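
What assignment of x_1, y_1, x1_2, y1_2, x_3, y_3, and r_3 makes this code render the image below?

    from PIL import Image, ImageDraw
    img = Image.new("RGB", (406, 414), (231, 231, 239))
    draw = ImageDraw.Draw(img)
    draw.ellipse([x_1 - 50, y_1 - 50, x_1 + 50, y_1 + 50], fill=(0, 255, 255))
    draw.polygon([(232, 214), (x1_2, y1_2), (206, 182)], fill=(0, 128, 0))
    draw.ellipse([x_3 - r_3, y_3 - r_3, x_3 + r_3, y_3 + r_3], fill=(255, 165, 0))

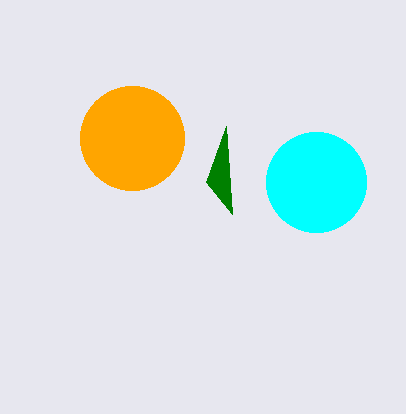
x_1 = 316
y_1 = 182
x1_2 = 226
y1_2 = 126
x_3 = 132
y_3 = 138
r_3 = 52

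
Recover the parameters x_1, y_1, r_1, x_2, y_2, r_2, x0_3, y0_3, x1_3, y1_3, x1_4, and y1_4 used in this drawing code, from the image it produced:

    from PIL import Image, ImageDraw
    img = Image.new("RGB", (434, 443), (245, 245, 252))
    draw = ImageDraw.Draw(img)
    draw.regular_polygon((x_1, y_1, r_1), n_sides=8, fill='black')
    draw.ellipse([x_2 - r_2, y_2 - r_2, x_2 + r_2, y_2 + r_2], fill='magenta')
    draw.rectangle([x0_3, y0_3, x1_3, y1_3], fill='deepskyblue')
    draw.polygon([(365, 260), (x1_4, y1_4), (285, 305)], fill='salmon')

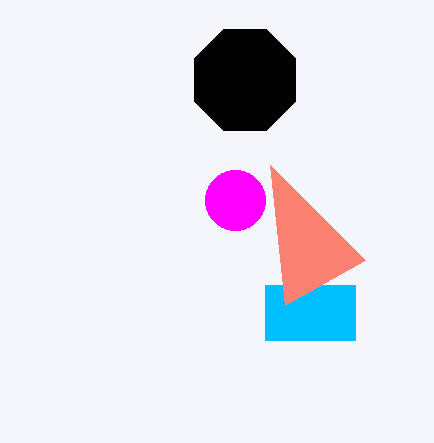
x_1 = 245; y_1 = 80; r_1 = 55; x_2 = 235; y_2 = 200; r_2 = 30; x0_3 = 265; y0_3 = 285; x1_3 = 355; y1_3 = 340; x1_4 = 270; y1_4 = 165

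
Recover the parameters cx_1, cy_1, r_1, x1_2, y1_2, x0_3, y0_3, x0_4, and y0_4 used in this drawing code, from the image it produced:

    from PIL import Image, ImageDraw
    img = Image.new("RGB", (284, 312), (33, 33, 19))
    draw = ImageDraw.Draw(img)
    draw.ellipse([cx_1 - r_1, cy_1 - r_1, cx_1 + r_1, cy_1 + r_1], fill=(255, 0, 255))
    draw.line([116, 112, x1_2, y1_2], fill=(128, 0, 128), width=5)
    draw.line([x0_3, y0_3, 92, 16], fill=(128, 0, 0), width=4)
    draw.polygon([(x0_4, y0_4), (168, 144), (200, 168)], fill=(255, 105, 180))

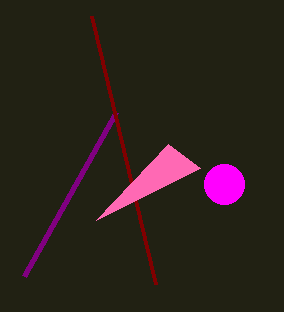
cx_1 = 224; cy_1 = 184; r_1 = 20; x1_2 = 24; y1_2 = 276; x0_3 = 156; y0_3 = 284; x0_4 = 96; y0_4 = 220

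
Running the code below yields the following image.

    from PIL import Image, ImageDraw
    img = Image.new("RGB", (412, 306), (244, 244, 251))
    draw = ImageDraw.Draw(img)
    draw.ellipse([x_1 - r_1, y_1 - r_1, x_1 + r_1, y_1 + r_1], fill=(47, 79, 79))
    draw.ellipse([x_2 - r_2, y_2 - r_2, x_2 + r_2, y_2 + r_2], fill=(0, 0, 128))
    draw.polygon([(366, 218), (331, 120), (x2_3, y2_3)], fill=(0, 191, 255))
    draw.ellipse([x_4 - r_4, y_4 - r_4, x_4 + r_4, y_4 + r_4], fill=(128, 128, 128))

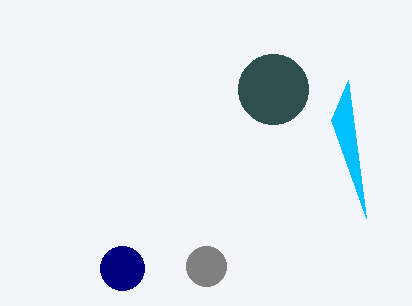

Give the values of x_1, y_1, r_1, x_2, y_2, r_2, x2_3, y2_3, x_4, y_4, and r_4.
x_1 = 273
y_1 = 89
r_1 = 35
x_2 = 122
y_2 = 268
r_2 = 22
x2_3 = 348
y2_3 = 80
x_4 = 206
y_4 = 266
r_4 = 20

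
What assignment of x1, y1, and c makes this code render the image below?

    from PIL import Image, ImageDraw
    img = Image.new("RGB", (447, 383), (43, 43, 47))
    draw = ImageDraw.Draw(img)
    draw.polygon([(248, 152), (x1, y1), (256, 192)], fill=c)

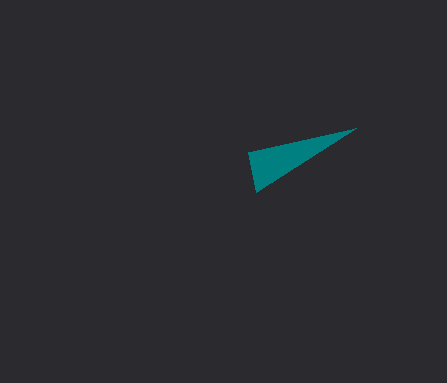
x1 = 356; y1 = 128; c = 'teal'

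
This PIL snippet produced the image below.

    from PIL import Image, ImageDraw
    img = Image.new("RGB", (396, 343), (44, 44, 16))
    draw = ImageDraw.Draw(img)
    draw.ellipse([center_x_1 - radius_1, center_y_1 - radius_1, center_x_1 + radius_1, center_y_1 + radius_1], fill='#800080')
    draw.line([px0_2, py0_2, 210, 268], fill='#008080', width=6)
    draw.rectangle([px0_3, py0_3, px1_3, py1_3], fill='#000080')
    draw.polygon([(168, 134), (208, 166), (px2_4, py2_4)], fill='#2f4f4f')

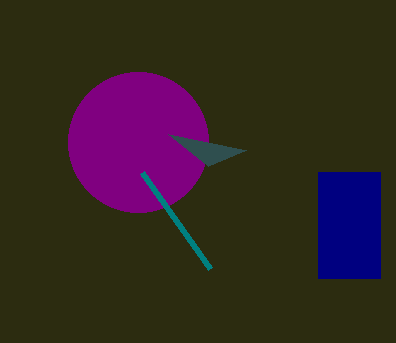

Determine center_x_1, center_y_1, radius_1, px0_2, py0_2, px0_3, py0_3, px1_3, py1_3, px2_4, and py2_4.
center_x_1 = 138
center_y_1 = 142
radius_1 = 70
px0_2 = 142
py0_2 = 172
px0_3 = 318
py0_3 = 172
px1_3 = 380
py1_3 = 278
px2_4 = 246
py2_4 = 150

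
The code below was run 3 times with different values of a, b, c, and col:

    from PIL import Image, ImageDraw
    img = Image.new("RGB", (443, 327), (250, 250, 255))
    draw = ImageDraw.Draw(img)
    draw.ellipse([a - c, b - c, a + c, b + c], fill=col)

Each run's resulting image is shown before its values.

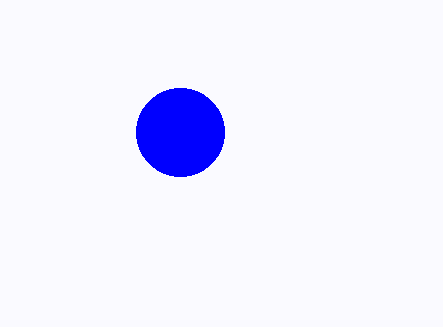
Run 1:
a = 180; b = 132; c = 44; col = 'blue'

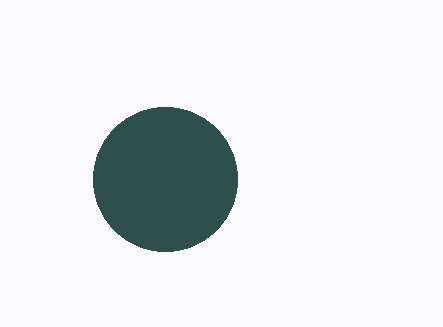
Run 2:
a = 165; b = 179; c = 72; col = 'darkslategray'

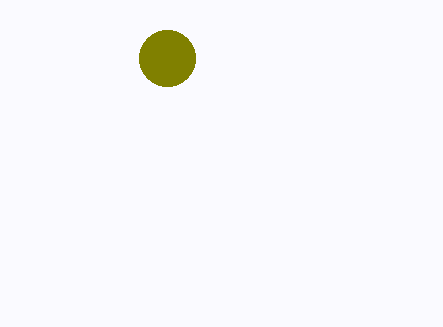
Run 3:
a = 167; b = 58; c = 28; col = 'olive'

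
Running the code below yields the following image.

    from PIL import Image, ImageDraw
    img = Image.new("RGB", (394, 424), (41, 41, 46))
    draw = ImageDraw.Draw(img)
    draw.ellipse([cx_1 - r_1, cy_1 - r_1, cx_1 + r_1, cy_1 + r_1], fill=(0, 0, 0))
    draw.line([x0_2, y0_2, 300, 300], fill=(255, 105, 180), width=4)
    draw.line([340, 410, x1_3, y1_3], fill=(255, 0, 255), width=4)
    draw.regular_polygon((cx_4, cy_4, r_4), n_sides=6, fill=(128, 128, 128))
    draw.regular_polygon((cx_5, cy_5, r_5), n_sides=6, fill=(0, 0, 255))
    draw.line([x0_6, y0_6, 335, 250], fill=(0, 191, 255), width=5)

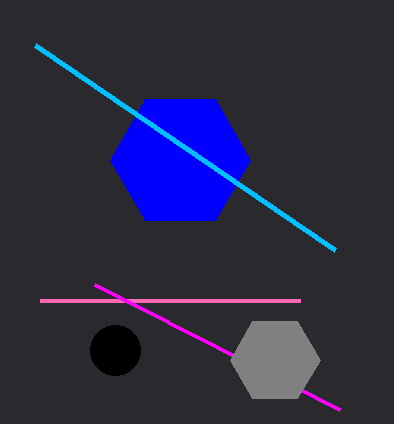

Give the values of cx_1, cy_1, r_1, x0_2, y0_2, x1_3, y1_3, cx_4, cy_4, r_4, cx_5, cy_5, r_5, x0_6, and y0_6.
cx_1 = 115
cy_1 = 350
r_1 = 25
x0_2 = 40
y0_2 = 300
x1_3 = 95
y1_3 = 285
cx_4 = 275
cy_4 = 360
r_4 = 45
cx_5 = 180
cy_5 = 160
r_5 = 70
x0_6 = 35
y0_6 = 45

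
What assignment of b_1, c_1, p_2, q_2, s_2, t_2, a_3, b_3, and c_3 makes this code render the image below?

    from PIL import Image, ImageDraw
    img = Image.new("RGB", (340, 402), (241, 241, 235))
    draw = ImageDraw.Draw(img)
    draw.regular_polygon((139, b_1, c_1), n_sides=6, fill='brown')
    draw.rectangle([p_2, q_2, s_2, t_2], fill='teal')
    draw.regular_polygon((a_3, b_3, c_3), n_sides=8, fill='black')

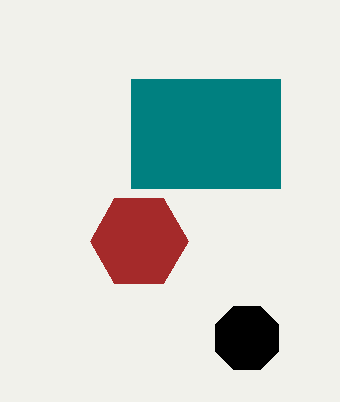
b_1 = 241
c_1 = 49
p_2 = 131
q_2 = 79
s_2 = 280
t_2 = 188
a_3 = 247
b_3 = 338
c_3 = 34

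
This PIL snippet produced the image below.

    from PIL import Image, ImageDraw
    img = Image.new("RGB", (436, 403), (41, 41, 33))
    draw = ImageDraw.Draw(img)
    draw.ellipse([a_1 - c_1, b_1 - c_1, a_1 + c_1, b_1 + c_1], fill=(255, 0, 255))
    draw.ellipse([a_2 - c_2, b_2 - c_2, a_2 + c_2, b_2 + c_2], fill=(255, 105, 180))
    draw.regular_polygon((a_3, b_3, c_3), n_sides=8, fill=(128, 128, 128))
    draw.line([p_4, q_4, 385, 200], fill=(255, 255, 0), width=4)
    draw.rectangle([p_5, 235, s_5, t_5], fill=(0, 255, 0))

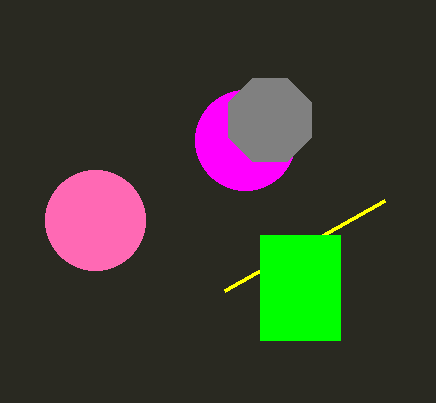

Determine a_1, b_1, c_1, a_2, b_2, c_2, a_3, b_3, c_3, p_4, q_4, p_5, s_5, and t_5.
a_1 = 245, b_1 = 140, c_1 = 50, a_2 = 95, b_2 = 220, c_2 = 50, a_3 = 270, b_3 = 120, c_3 = 45, p_4 = 225, q_4 = 290, p_5 = 260, s_5 = 340, t_5 = 340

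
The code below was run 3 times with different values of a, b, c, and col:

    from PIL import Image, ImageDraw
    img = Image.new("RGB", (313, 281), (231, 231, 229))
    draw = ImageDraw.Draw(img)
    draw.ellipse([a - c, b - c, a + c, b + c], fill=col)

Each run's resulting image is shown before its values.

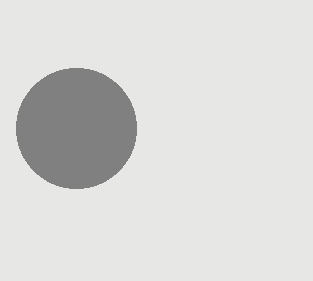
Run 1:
a = 76
b = 128
c = 60
col = 'gray'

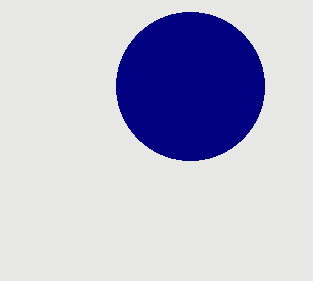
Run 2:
a = 190, b = 86, c = 74, col = 'navy'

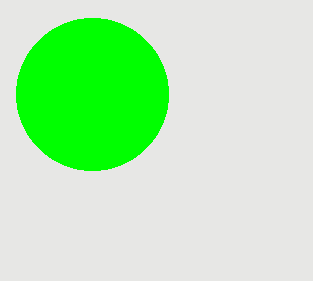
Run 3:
a = 92; b = 94; c = 76; col = 'lime'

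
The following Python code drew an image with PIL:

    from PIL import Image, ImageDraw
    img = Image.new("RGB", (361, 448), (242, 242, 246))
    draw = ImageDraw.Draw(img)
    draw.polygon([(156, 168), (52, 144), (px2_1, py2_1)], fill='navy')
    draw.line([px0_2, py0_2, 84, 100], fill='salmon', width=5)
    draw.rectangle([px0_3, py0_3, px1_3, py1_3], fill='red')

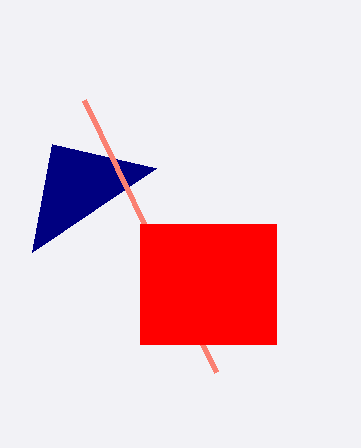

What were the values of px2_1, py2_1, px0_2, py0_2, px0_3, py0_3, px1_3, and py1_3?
px2_1 = 32; py2_1 = 252; px0_2 = 216; py0_2 = 372; px0_3 = 140; py0_3 = 224; px1_3 = 276; py1_3 = 344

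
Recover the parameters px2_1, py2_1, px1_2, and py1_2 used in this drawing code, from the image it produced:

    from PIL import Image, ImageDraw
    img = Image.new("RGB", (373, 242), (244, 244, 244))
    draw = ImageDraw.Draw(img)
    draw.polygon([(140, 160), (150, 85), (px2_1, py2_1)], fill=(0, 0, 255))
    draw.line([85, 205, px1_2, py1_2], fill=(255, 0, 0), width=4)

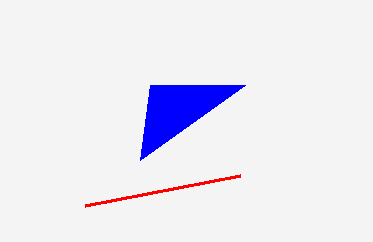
px2_1 = 245
py2_1 = 85
px1_2 = 240
py1_2 = 175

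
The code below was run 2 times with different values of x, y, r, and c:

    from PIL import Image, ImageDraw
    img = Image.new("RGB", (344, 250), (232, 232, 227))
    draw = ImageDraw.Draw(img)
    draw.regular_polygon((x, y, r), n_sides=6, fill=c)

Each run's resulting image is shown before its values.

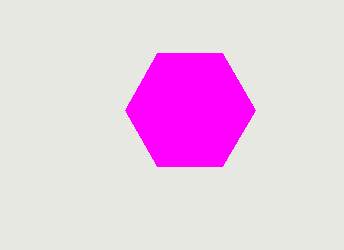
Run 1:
x = 190
y = 110
r = 65
c = 'magenta'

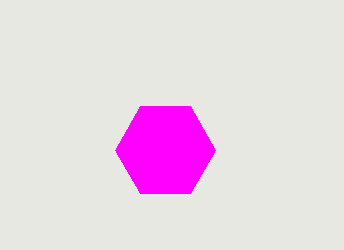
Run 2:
x = 165, y = 150, r = 50, c = 'magenta'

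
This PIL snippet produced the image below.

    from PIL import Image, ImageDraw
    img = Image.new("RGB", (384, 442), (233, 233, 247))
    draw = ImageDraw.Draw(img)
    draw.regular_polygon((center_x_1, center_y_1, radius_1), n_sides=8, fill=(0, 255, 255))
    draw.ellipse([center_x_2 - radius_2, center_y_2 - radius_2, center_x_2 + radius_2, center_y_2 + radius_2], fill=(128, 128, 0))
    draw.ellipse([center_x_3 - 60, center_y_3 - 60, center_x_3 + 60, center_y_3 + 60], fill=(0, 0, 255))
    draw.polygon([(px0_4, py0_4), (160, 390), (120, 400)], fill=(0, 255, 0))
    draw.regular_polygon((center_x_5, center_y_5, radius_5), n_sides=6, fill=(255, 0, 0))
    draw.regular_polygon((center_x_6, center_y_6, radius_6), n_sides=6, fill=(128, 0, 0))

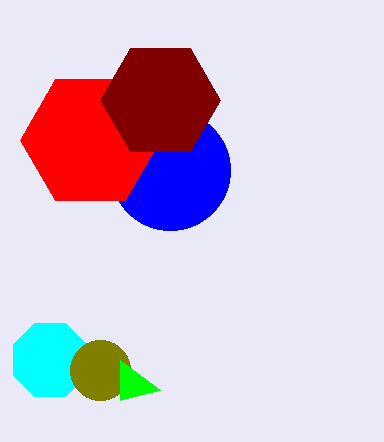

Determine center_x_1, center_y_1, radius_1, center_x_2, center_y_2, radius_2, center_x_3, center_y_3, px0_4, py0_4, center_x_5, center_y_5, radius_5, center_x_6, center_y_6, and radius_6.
center_x_1 = 50
center_y_1 = 360
radius_1 = 40
center_x_2 = 100
center_y_2 = 370
radius_2 = 30
center_x_3 = 170
center_y_3 = 170
px0_4 = 120
py0_4 = 360
center_x_5 = 90
center_y_5 = 140
radius_5 = 70
center_x_6 = 160
center_y_6 = 100
radius_6 = 60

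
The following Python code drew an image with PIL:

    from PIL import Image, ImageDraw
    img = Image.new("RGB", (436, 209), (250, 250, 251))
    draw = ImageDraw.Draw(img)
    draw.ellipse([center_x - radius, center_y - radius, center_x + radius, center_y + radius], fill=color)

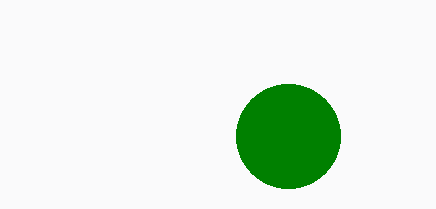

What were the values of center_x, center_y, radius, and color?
center_x = 288
center_y = 136
radius = 52
color = 'green'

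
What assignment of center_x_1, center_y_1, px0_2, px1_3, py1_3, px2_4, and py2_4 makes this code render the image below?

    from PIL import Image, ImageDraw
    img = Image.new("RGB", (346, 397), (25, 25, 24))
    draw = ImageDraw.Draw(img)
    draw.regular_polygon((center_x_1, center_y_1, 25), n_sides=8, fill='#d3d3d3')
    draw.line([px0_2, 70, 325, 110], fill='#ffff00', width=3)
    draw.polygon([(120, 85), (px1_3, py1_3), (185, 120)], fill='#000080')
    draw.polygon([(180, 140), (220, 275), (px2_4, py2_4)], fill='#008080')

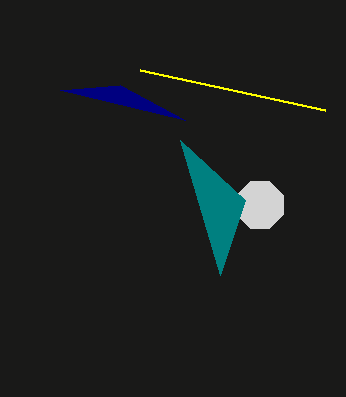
center_x_1 = 260, center_y_1 = 205, px0_2 = 140, px1_3 = 60, py1_3 = 90, px2_4 = 245, py2_4 = 200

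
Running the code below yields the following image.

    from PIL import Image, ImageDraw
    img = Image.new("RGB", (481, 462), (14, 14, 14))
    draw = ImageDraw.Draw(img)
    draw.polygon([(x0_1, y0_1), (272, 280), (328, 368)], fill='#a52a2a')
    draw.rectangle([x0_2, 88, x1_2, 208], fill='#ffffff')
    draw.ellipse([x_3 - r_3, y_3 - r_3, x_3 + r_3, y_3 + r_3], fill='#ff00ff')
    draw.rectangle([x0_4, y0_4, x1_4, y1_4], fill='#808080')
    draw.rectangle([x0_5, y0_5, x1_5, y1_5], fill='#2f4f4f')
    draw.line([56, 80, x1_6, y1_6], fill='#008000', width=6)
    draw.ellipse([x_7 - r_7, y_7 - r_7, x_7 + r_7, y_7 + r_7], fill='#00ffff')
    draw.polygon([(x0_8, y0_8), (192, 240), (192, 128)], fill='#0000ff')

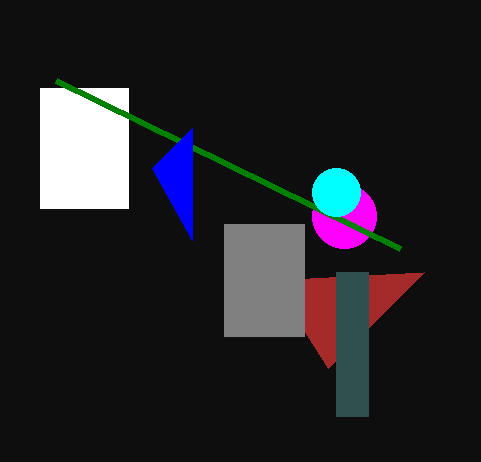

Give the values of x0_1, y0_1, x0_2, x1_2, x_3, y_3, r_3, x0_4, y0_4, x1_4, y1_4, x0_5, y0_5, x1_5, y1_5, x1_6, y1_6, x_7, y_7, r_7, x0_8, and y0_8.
x0_1 = 424
y0_1 = 272
x0_2 = 40
x1_2 = 128
x_3 = 344
y_3 = 216
r_3 = 32
x0_4 = 224
y0_4 = 224
x1_4 = 304
y1_4 = 336
x0_5 = 336
y0_5 = 272
x1_5 = 368
y1_5 = 416
x1_6 = 400
y1_6 = 248
x_7 = 336
y_7 = 192
r_7 = 24
x0_8 = 152
y0_8 = 168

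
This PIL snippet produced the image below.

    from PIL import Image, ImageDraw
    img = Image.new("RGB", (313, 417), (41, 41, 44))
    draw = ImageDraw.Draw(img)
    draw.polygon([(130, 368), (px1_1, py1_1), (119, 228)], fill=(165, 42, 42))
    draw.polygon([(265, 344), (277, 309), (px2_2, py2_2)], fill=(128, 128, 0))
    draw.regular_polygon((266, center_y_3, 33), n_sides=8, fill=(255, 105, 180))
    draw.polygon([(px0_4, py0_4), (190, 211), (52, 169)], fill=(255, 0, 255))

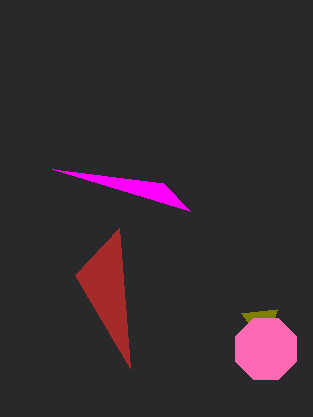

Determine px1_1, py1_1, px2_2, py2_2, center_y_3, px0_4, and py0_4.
px1_1 = 75
py1_1 = 275
px2_2 = 241
py2_2 = 313
center_y_3 = 349
px0_4 = 163
py0_4 = 183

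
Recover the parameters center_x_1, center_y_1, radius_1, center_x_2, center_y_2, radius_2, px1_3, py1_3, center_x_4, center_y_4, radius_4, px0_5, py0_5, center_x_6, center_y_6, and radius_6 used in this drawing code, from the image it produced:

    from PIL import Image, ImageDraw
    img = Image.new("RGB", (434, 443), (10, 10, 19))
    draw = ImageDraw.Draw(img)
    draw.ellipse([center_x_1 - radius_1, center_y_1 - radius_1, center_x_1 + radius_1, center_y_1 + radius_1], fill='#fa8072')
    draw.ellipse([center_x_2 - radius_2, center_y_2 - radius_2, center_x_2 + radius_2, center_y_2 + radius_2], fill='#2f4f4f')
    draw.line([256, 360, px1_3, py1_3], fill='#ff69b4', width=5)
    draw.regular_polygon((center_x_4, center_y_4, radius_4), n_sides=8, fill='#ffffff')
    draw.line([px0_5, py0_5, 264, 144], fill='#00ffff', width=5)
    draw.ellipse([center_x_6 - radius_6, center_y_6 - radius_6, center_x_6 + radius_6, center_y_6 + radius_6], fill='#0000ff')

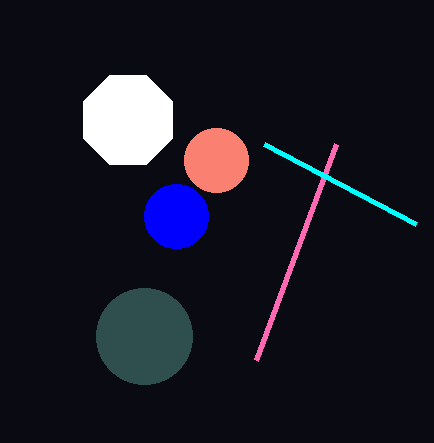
center_x_1 = 216
center_y_1 = 160
radius_1 = 32
center_x_2 = 144
center_y_2 = 336
radius_2 = 48
px1_3 = 336
py1_3 = 144
center_x_4 = 128
center_y_4 = 120
radius_4 = 48
px0_5 = 416
py0_5 = 224
center_x_6 = 176
center_y_6 = 216
radius_6 = 32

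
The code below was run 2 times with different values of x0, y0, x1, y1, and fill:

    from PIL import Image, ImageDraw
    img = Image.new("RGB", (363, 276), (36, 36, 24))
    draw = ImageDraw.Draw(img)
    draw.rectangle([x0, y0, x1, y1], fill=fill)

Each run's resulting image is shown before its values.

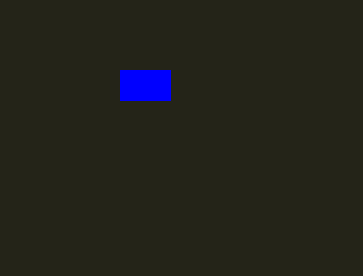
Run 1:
x0 = 120, y0 = 70, x1 = 170, y1 = 100, fill = 'blue'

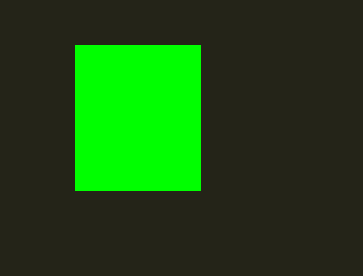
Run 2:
x0 = 75, y0 = 45, x1 = 200, y1 = 190, fill = 'lime'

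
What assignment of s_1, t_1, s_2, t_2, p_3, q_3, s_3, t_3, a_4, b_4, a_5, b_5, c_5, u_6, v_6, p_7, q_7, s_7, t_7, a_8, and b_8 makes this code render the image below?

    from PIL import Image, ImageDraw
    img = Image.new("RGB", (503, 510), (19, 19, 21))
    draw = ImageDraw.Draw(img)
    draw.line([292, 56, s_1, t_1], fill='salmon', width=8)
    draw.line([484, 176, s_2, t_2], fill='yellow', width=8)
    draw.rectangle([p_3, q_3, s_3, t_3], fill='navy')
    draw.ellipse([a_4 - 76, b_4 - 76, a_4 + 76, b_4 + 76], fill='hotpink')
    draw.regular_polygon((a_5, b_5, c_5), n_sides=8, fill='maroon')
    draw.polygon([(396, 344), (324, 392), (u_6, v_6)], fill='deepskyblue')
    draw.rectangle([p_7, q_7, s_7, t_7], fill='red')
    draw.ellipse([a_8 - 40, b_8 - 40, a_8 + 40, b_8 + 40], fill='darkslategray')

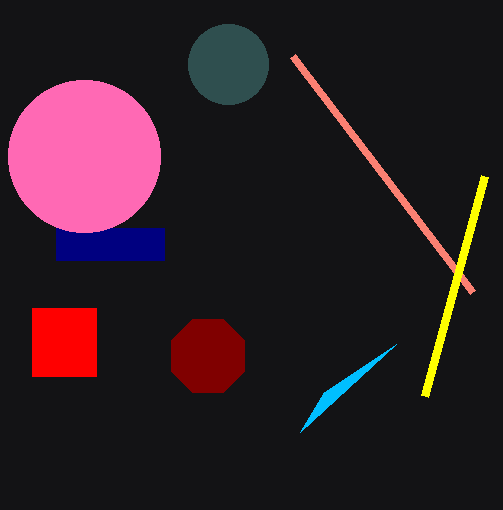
s_1 = 472, t_1 = 292, s_2 = 424, t_2 = 396, p_3 = 56, q_3 = 228, s_3 = 164, t_3 = 260, a_4 = 84, b_4 = 156, a_5 = 208, b_5 = 356, c_5 = 40, u_6 = 300, v_6 = 432, p_7 = 32, q_7 = 308, s_7 = 96, t_7 = 376, a_8 = 228, b_8 = 64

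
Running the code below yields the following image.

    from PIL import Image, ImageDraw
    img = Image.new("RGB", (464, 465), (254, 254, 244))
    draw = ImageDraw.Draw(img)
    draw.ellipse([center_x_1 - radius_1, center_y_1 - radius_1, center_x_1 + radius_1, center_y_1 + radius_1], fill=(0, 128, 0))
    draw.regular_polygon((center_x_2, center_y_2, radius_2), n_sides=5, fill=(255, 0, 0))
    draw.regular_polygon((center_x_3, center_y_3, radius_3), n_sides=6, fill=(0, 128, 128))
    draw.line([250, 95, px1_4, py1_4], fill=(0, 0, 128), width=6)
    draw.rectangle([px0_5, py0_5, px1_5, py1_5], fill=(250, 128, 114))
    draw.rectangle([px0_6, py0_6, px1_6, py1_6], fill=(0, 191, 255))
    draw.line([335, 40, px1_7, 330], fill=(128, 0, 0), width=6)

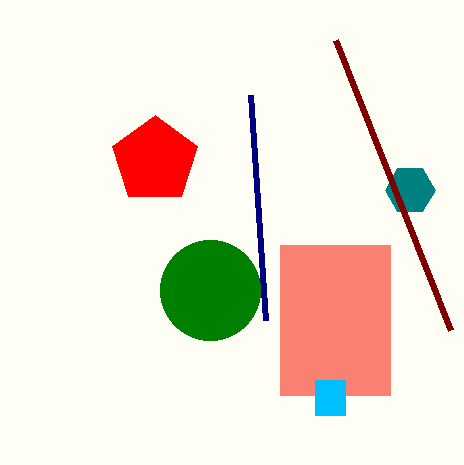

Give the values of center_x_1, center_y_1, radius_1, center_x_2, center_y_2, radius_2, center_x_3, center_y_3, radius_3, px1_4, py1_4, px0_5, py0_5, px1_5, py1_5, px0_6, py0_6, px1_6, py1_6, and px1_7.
center_x_1 = 210; center_y_1 = 290; radius_1 = 50; center_x_2 = 155; center_y_2 = 160; radius_2 = 45; center_x_3 = 410; center_y_3 = 190; radius_3 = 25; px1_4 = 265; py1_4 = 320; px0_5 = 280; py0_5 = 245; px1_5 = 390; py1_5 = 395; px0_6 = 315; py0_6 = 380; px1_6 = 345; py1_6 = 415; px1_7 = 450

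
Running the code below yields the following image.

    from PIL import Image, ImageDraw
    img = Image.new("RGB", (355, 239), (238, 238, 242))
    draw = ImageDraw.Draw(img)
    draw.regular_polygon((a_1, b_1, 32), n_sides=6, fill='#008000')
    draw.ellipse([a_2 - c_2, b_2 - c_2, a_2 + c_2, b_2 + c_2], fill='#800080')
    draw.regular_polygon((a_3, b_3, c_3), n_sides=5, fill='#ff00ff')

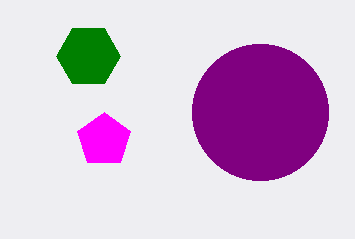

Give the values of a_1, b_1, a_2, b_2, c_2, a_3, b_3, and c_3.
a_1 = 88
b_1 = 56
a_2 = 260
b_2 = 112
c_2 = 68
a_3 = 104
b_3 = 140
c_3 = 28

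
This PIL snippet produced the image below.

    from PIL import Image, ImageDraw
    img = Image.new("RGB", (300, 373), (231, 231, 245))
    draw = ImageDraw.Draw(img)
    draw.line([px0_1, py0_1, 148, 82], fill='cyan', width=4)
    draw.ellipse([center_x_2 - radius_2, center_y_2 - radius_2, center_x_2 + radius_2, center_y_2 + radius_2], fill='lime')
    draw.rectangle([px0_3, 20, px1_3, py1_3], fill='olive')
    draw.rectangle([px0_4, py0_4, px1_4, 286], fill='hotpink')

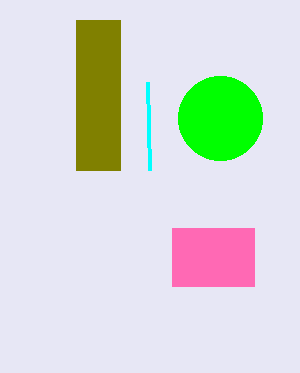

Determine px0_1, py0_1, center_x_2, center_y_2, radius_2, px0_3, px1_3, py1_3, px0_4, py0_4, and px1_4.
px0_1 = 150; py0_1 = 170; center_x_2 = 220; center_y_2 = 118; radius_2 = 42; px0_3 = 76; px1_3 = 120; py1_3 = 170; px0_4 = 172; py0_4 = 228; px1_4 = 254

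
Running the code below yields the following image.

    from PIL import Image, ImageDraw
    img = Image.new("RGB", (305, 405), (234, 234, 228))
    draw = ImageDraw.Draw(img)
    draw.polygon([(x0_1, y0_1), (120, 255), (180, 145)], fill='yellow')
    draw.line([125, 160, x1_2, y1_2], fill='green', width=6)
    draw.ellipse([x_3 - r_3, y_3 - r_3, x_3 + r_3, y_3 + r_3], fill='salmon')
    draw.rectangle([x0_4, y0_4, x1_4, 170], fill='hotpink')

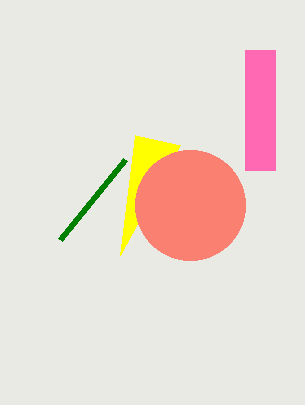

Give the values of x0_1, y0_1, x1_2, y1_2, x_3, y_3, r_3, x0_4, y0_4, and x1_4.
x0_1 = 135
y0_1 = 135
x1_2 = 60
y1_2 = 240
x_3 = 190
y_3 = 205
r_3 = 55
x0_4 = 245
y0_4 = 50
x1_4 = 275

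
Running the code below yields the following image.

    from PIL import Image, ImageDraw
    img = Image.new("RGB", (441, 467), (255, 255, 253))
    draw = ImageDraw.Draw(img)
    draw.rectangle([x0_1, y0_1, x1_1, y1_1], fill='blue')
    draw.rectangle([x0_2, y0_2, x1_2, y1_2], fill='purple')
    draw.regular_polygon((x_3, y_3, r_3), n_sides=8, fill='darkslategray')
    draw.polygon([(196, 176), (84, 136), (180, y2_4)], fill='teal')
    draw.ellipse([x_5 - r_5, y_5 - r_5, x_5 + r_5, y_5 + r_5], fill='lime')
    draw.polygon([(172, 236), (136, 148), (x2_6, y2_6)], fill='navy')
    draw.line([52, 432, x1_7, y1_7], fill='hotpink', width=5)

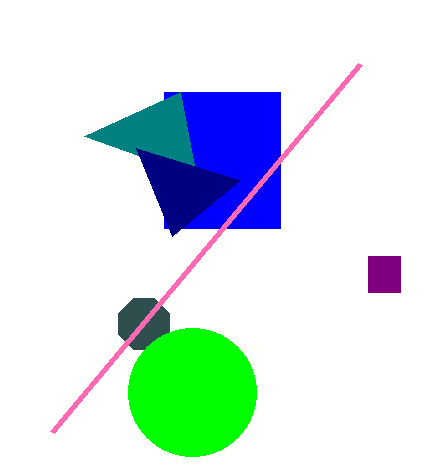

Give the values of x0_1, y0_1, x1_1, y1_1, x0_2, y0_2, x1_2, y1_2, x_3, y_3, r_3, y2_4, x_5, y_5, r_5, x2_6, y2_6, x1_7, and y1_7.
x0_1 = 164; y0_1 = 92; x1_1 = 280; y1_1 = 228; x0_2 = 368; y0_2 = 256; x1_2 = 400; y1_2 = 292; x_3 = 144; y_3 = 324; r_3 = 28; y2_4 = 92; x_5 = 192; y_5 = 392; r_5 = 64; x2_6 = 240; y2_6 = 180; x1_7 = 360; y1_7 = 64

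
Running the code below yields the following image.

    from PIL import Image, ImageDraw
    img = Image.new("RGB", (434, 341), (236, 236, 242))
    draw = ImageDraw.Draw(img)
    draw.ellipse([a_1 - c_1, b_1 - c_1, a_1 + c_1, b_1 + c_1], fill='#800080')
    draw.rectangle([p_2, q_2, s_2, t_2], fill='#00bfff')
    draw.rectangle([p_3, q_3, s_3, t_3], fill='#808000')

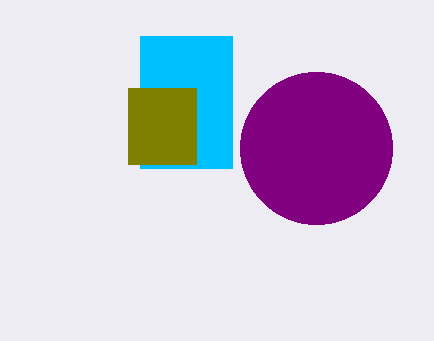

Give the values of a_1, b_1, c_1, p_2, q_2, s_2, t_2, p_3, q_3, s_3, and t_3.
a_1 = 316, b_1 = 148, c_1 = 76, p_2 = 140, q_2 = 36, s_2 = 232, t_2 = 168, p_3 = 128, q_3 = 88, s_3 = 196, t_3 = 164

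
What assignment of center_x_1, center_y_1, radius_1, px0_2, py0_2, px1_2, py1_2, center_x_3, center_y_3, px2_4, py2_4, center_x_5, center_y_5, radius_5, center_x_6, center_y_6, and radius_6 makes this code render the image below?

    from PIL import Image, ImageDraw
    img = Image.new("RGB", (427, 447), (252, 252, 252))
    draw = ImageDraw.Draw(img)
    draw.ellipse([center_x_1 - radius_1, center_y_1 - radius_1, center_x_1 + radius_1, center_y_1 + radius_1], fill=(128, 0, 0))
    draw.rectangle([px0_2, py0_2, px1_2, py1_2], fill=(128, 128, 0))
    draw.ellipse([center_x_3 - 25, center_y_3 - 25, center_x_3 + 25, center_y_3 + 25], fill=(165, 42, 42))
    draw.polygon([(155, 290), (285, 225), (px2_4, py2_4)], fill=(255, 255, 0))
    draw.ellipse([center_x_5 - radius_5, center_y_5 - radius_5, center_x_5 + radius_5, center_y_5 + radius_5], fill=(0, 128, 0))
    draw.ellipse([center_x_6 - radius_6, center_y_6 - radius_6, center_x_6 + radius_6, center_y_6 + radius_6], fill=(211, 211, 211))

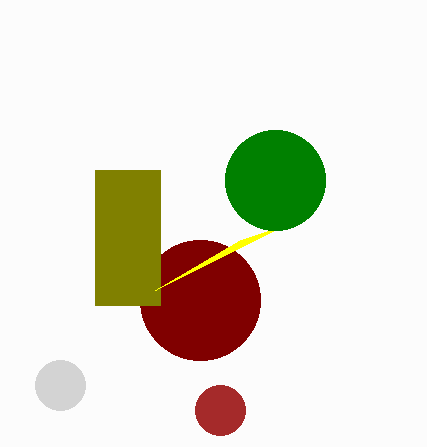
center_x_1 = 200
center_y_1 = 300
radius_1 = 60
px0_2 = 95
py0_2 = 170
px1_2 = 160
py1_2 = 305
center_x_3 = 220
center_y_3 = 410
px2_4 = 240
py2_4 = 240
center_x_5 = 275
center_y_5 = 180
radius_5 = 50
center_x_6 = 60
center_y_6 = 385
radius_6 = 25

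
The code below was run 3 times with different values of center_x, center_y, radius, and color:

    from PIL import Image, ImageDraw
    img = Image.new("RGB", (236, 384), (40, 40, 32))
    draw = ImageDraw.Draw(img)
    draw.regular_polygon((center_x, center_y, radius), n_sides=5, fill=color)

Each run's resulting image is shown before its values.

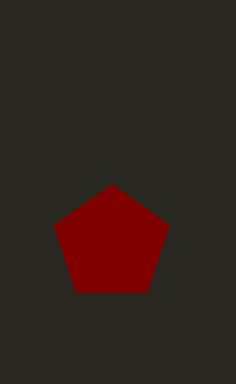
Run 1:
center_x = 112
center_y = 244
radius = 60
color = 'maroon'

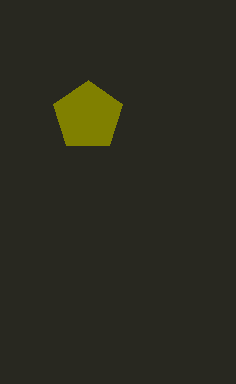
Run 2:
center_x = 88
center_y = 116
radius = 36
color = 'olive'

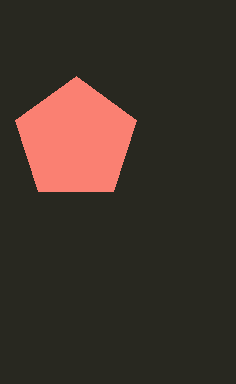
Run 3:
center_x = 76; center_y = 140; radius = 64; color = 'salmon'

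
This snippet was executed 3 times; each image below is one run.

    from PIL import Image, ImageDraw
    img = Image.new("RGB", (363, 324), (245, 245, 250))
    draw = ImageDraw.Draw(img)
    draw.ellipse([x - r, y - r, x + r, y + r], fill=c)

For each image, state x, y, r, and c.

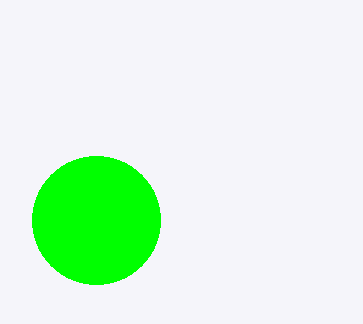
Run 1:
x = 96
y = 220
r = 64
c = 'lime'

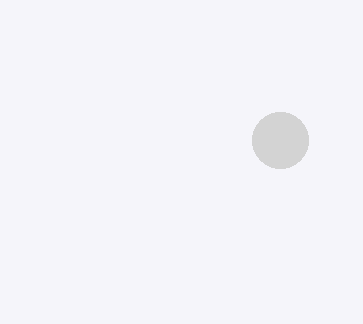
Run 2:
x = 280, y = 140, r = 28, c = 'lightgray'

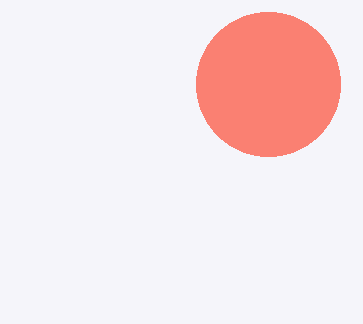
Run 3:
x = 268, y = 84, r = 72, c = 'salmon'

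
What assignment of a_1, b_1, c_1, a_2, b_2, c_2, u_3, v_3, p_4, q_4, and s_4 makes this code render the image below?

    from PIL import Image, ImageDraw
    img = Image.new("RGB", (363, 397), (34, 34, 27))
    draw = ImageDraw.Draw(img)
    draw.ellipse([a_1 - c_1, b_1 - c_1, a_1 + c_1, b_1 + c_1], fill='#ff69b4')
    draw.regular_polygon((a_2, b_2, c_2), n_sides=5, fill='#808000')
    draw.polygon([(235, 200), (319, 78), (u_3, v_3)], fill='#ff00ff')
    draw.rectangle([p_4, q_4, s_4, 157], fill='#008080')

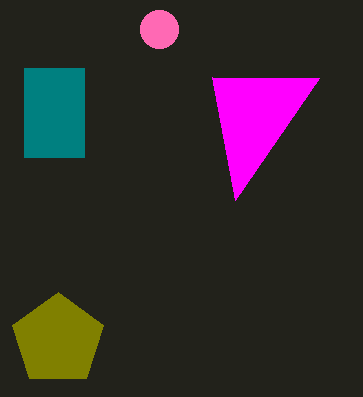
a_1 = 159, b_1 = 29, c_1 = 19, a_2 = 58, b_2 = 340, c_2 = 48, u_3 = 212, v_3 = 77, p_4 = 24, q_4 = 68, s_4 = 84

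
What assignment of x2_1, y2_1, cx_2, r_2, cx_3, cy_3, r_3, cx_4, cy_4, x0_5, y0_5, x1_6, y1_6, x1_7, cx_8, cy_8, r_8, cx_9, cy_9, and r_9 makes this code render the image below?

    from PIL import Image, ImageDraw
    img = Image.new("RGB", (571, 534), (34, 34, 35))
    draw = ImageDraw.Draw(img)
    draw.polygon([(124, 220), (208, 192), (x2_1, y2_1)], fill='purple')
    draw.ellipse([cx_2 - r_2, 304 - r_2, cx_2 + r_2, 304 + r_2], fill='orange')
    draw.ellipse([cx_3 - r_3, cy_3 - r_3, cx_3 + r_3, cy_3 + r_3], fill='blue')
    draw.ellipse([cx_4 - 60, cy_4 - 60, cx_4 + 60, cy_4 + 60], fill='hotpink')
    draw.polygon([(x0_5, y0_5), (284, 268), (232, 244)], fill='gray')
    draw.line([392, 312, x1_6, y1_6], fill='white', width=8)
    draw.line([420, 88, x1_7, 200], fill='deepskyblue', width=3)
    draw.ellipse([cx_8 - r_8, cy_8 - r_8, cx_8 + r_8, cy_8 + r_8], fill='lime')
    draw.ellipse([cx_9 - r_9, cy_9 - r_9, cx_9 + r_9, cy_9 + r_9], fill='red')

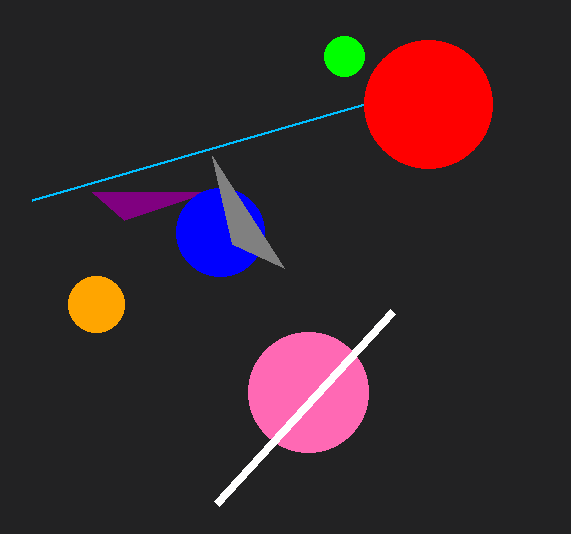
x2_1 = 92; y2_1 = 192; cx_2 = 96; r_2 = 28; cx_3 = 220; cy_3 = 232; r_3 = 44; cx_4 = 308; cy_4 = 392; x0_5 = 212; y0_5 = 156; x1_6 = 216; y1_6 = 504; x1_7 = 32; cx_8 = 344; cy_8 = 56; r_8 = 20; cx_9 = 428; cy_9 = 104; r_9 = 64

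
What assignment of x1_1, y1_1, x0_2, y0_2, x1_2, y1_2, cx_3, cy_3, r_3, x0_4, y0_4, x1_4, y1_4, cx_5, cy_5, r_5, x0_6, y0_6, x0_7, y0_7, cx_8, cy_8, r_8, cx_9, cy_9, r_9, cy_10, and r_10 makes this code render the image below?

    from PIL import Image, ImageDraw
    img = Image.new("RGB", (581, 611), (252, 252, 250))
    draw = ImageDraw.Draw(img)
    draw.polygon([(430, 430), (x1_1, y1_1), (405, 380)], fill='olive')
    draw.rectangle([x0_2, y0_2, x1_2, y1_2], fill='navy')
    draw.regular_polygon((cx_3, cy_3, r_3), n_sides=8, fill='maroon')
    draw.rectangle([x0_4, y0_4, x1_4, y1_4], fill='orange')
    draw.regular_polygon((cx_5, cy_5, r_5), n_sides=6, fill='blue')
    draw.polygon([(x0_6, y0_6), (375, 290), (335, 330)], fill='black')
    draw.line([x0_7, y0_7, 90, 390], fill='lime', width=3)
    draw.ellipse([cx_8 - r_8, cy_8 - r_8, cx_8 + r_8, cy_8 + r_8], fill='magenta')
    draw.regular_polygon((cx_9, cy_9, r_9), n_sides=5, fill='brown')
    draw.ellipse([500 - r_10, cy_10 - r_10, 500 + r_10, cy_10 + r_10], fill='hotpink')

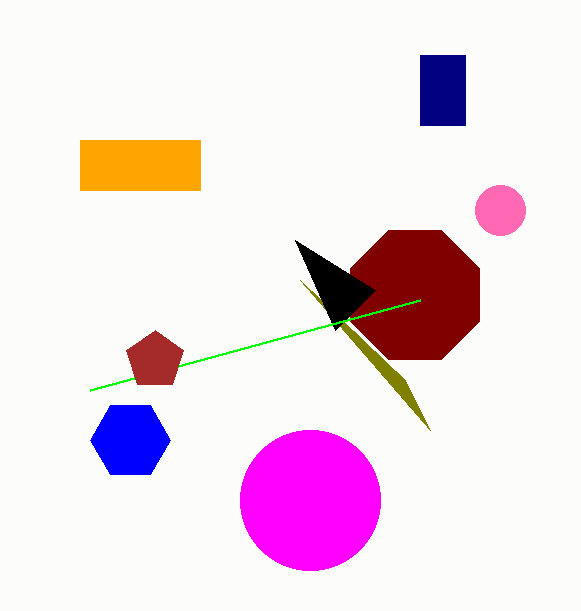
x1_1 = 300
y1_1 = 280
x0_2 = 420
y0_2 = 55
x1_2 = 465
y1_2 = 125
cx_3 = 415
cy_3 = 295
r_3 = 70
x0_4 = 80
y0_4 = 140
x1_4 = 200
y1_4 = 190
cx_5 = 130
cy_5 = 440
r_5 = 40
x0_6 = 295
y0_6 = 240
x0_7 = 420
y0_7 = 300
cx_8 = 310
cy_8 = 500
r_8 = 70
cx_9 = 155
cy_9 = 360
r_9 = 30
cy_10 = 210
r_10 = 25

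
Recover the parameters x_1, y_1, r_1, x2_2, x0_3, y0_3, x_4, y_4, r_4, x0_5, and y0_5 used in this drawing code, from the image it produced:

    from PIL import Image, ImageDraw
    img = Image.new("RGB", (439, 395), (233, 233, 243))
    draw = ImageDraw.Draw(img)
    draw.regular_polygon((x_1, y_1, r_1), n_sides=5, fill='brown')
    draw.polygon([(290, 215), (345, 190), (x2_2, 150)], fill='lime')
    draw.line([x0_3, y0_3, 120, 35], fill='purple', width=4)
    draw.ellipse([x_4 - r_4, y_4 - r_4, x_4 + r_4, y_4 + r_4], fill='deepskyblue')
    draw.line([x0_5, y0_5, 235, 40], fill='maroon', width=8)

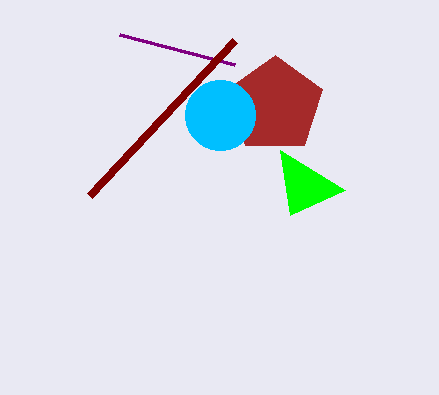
x_1 = 275
y_1 = 105
r_1 = 50
x2_2 = 280
x0_3 = 235
y0_3 = 65
x_4 = 220
y_4 = 115
r_4 = 35
x0_5 = 90
y0_5 = 195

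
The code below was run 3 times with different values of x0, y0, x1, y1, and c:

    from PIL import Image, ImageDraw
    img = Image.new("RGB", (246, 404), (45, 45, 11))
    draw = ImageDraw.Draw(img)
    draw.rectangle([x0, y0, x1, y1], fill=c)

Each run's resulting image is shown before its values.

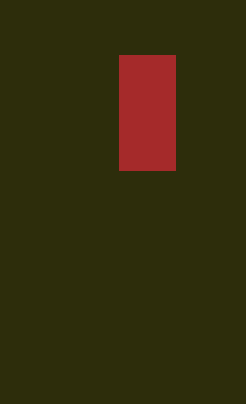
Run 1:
x0 = 119, y0 = 55, x1 = 175, y1 = 170, c = 'brown'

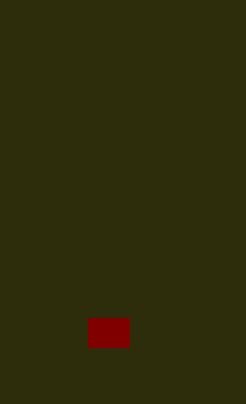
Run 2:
x0 = 88
y0 = 317
x1 = 128
y1 = 347
c = 'maroon'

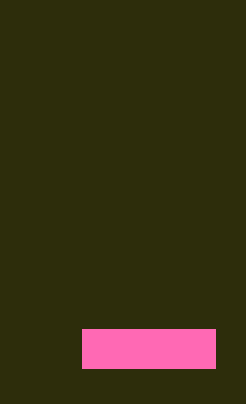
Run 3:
x0 = 82, y0 = 329, x1 = 215, y1 = 368, c = 'hotpink'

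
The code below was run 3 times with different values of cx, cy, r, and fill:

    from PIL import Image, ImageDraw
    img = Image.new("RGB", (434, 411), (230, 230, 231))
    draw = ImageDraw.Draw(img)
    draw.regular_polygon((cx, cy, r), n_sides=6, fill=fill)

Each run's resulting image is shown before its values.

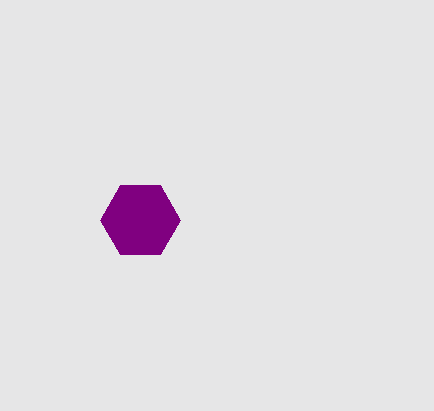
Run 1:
cx = 140, cy = 220, r = 40, fill = 'purple'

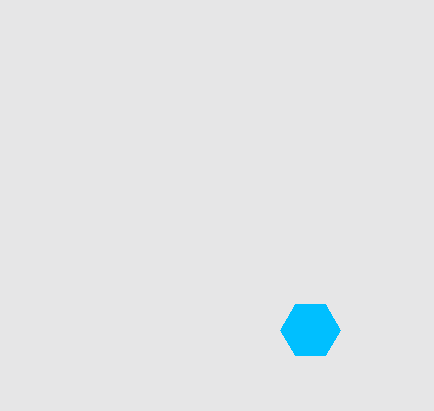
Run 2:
cx = 310, cy = 330, r = 30, fill = 'deepskyblue'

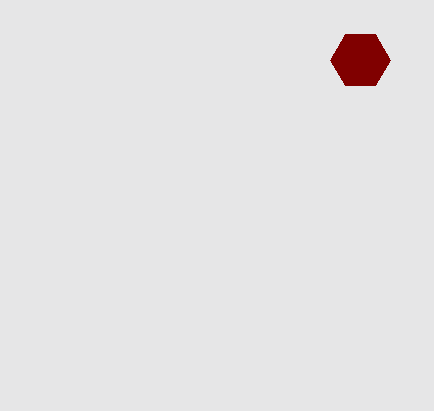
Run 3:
cx = 360; cy = 60; r = 30; fill = 'maroon'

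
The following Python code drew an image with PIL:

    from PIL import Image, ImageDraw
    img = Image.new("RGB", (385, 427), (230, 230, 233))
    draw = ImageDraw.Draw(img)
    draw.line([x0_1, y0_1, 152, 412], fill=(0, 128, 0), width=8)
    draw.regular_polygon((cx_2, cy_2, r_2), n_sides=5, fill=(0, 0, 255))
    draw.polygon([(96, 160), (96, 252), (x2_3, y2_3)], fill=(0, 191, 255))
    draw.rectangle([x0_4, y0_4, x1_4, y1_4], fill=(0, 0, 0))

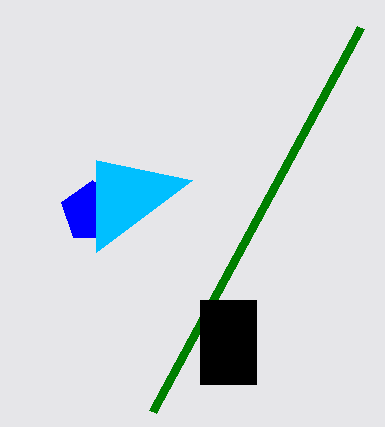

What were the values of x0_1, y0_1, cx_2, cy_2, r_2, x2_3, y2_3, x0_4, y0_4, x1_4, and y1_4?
x0_1 = 360; y0_1 = 28; cx_2 = 92; cy_2 = 212; r_2 = 32; x2_3 = 192; y2_3 = 180; x0_4 = 200; y0_4 = 300; x1_4 = 256; y1_4 = 384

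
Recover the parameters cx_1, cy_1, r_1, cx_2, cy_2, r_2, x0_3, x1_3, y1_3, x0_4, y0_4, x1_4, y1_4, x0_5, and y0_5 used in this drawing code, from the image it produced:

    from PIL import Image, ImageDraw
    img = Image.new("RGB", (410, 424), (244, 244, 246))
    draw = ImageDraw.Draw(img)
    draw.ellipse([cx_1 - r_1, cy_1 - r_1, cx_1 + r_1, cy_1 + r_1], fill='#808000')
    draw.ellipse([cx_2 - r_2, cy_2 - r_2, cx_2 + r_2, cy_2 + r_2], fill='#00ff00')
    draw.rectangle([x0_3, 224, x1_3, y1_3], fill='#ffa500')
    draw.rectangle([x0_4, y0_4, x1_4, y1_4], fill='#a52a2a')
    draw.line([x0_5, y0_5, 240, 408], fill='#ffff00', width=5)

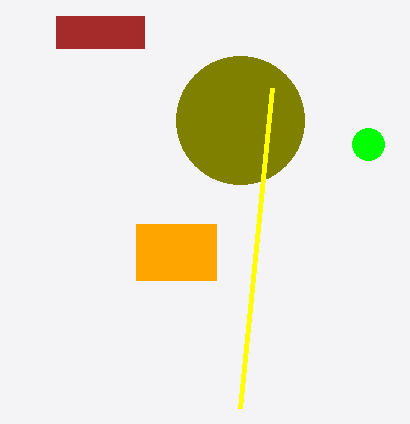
cx_1 = 240, cy_1 = 120, r_1 = 64, cx_2 = 368, cy_2 = 144, r_2 = 16, x0_3 = 136, x1_3 = 216, y1_3 = 280, x0_4 = 56, y0_4 = 16, x1_4 = 144, y1_4 = 48, x0_5 = 272, y0_5 = 88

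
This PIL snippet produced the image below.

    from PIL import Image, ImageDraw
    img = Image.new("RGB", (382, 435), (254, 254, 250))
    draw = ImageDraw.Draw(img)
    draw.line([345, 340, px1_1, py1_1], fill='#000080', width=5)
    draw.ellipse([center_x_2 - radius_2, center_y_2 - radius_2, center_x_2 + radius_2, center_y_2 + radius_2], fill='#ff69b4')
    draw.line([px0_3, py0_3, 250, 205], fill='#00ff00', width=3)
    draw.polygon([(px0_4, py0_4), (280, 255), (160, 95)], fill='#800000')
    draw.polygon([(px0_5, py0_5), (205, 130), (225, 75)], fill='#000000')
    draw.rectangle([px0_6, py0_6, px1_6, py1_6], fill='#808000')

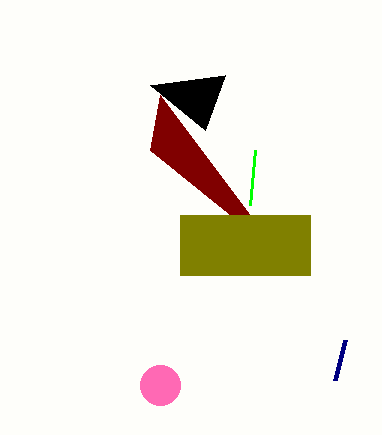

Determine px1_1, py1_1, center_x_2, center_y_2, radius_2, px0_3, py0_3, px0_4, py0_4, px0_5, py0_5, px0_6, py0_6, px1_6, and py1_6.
px1_1 = 335; py1_1 = 380; center_x_2 = 160; center_y_2 = 385; radius_2 = 20; px0_3 = 255; py0_3 = 150; px0_4 = 150; py0_4 = 150; px0_5 = 150; py0_5 = 85; px0_6 = 180; py0_6 = 215; px1_6 = 310; py1_6 = 275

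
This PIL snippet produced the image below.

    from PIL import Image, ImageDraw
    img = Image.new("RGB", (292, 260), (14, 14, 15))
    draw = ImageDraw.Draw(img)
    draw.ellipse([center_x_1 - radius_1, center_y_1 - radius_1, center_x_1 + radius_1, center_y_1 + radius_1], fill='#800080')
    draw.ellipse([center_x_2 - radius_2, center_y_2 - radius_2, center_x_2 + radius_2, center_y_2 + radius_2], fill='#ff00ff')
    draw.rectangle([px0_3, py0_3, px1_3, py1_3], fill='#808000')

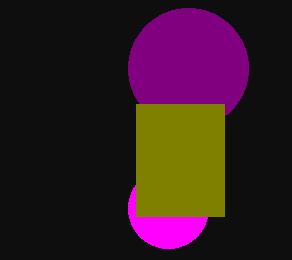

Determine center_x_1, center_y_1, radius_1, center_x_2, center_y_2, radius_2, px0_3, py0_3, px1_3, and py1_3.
center_x_1 = 188; center_y_1 = 68; radius_1 = 60; center_x_2 = 168; center_y_2 = 208; radius_2 = 40; px0_3 = 136; py0_3 = 104; px1_3 = 224; py1_3 = 216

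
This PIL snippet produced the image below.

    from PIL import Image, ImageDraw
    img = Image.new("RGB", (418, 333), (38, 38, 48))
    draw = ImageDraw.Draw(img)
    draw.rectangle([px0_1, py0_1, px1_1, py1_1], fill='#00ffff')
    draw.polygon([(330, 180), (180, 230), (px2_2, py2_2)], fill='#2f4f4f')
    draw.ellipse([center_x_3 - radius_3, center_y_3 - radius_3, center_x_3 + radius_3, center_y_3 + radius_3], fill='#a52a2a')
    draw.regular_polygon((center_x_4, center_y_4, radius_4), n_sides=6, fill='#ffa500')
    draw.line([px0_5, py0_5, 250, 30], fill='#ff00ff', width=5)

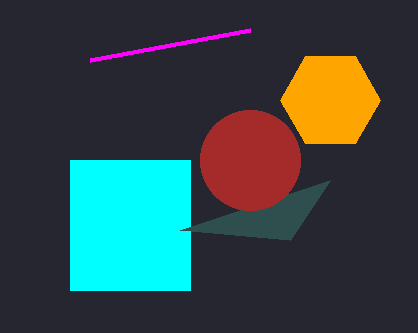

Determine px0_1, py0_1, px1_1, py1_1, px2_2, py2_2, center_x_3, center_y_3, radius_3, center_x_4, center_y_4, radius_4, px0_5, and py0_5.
px0_1 = 70; py0_1 = 160; px1_1 = 190; py1_1 = 290; px2_2 = 290; py2_2 = 240; center_x_3 = 250; center_y_3 = 160; radius_3 = 50; center_x_4 = 330; center_y_4 = 100; radius_4 = 50; px0_5 = 90; py0_5 = 60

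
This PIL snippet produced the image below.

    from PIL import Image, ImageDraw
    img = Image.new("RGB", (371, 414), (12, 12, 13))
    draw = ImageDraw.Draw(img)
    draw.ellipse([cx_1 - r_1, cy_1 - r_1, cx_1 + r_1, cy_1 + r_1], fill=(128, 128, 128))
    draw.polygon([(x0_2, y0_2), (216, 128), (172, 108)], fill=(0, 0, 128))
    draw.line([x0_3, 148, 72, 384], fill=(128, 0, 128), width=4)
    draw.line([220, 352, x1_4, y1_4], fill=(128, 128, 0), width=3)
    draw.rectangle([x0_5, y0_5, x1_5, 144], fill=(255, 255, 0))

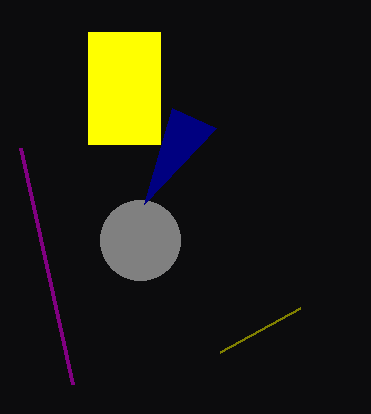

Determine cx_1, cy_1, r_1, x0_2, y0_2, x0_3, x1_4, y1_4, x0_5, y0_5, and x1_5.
cx_1 = 140, cy_1 = 240, r_1 = 40, x0_2 = 144, y0_2 = 204, x0_3 = 20, x1_4 = 300, y1_4 = 308, x0_5 = 88, y0_5 = 32, x1_5 = 160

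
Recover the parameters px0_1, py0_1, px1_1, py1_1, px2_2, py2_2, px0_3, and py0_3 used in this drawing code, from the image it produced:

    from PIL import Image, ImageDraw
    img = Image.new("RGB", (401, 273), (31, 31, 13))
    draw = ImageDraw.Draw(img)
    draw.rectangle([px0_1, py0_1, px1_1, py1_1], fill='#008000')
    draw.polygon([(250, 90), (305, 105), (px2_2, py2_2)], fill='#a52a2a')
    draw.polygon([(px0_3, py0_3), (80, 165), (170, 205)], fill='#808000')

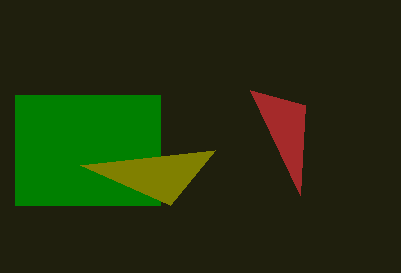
px0_1 = 15; py0_1 = 95; px1_1 = 160; py1_1 = 205; px2_2 = 300; py2_2 = 195; px0_3 = 215; py0_3 = 150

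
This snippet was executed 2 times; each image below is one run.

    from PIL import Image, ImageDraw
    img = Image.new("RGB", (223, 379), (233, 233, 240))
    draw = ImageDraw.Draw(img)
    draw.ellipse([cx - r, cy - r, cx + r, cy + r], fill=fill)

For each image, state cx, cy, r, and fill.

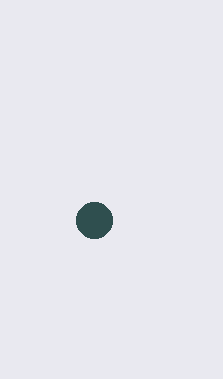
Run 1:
cx = 94; cy = 220; r = 18; fill = 'darkslategray'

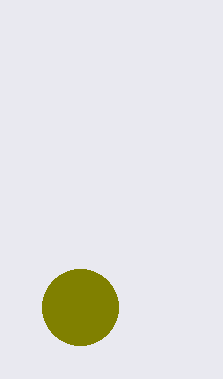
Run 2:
cx = 80
cy = 307
r = 38
fill = 'olive'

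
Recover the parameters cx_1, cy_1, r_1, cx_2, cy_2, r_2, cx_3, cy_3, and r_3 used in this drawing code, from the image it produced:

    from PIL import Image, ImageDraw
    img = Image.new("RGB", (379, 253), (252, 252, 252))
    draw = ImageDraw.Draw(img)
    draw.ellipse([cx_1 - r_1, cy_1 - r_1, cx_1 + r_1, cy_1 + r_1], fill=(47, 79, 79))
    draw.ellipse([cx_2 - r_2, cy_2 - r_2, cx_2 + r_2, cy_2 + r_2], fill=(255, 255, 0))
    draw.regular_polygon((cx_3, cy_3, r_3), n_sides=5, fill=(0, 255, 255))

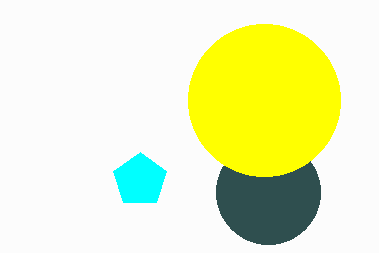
cx_1 = 268
cy_1 = 192
r_1 = 52
cx_2 = 264
cy_2 = 100
r_2 = 76
cx_3 = 140
cy_3 = 180
r_3 = 28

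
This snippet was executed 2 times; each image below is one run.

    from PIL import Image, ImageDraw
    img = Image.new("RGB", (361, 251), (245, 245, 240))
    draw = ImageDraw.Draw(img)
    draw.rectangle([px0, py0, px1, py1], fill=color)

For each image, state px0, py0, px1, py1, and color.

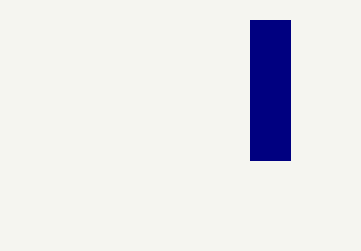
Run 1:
px0 = 250, py0 = 20, px1 = 290, py1 = 160, color = 'navy'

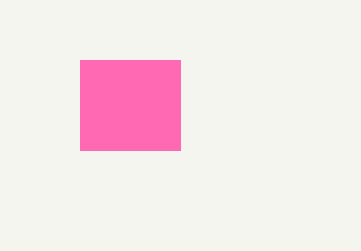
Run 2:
px0 = 80
py0 = 60
px1 = 180
py1 = 150
color = 'hotpink'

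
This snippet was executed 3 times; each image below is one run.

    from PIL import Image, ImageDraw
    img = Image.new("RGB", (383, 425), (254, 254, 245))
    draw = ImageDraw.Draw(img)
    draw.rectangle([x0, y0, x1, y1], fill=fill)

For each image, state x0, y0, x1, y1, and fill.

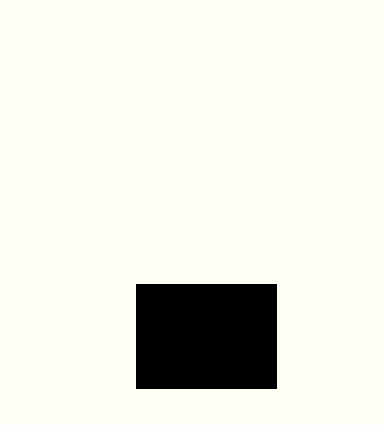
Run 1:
x0 = 136
y0 = 284
x1 = 276
y1 = 388
fill = 'black'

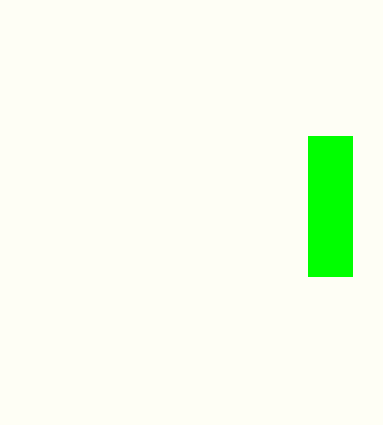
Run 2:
x0 = 308; y0 = 136; x1 = 352; y1 = 276; fill = 'lime'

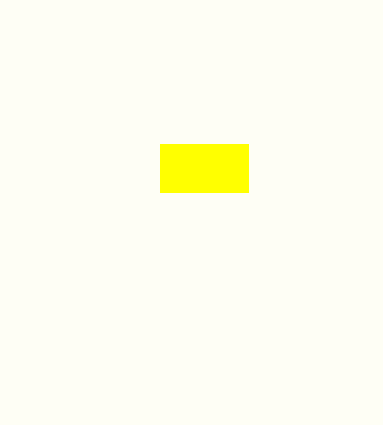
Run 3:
x0 = 160
y0 = 144
x1 = 248
y1 = 192
fill = 'yellow'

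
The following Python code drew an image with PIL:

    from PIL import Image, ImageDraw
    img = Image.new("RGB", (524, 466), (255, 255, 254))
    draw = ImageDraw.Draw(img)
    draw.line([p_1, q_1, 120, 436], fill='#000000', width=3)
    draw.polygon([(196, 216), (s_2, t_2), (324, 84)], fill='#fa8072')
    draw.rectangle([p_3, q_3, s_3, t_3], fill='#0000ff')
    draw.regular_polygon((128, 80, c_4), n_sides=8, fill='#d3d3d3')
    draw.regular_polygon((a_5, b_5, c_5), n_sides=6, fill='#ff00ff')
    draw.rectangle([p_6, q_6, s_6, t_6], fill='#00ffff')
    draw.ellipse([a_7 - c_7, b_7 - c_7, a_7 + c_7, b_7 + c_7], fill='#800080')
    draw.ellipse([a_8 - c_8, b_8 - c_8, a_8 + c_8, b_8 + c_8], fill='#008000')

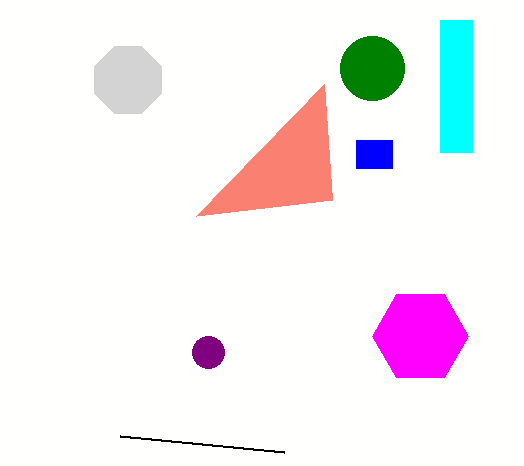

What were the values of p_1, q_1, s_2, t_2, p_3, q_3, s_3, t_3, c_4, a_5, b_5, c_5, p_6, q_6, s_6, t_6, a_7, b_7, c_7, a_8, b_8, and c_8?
p_1 = 284; q_1 = 452; s_2 = 332; t_2 = 200; p_3 = 356; q_3 = 140; s_3 = 392; t_3 = 168; c_4 = 36; a_5 = 420; b_5 = 336; c_5 = 48; p_6 = 440; q_6 = 20; s_6 = 472; t_6 = 152; a_7 = 208; b_7 = 352; c_7 = 16; a_8 = 372; b_8 = 68; c_8 = 32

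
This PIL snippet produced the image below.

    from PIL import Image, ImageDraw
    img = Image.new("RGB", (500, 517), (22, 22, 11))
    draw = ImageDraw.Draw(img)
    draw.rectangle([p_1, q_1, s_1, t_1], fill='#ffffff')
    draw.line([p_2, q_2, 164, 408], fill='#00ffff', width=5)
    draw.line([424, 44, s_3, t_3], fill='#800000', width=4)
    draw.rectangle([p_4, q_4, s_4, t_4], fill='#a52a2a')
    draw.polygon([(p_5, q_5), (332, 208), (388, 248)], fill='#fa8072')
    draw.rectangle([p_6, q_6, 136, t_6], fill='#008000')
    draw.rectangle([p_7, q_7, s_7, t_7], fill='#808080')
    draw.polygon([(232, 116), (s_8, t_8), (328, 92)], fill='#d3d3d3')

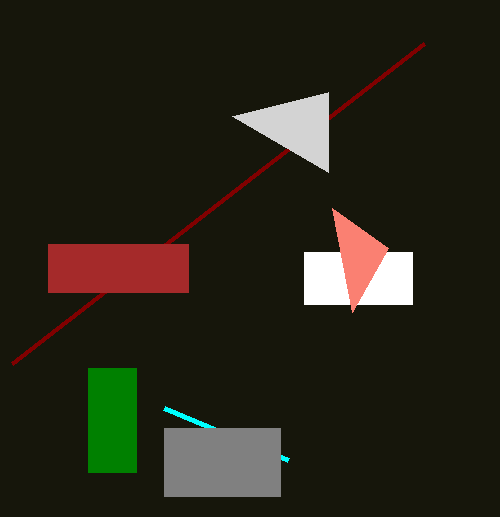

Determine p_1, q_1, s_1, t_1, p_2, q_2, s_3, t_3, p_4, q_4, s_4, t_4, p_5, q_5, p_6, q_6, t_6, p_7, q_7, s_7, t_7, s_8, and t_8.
p_1 = 304; q_1 = 252; s_1 = 412; t_1 = 304; p_2 = 288; q_2 = 460; s_3 = 12; t_3 = 364; p_4 = 48; q_4 = 244; s_4 = 188; t_4 = 292; p_5 = 352; q_5 = 312; p_6 = 88; q_6 = 368; t_6 = 472; p_7 = 164; q_7 = 428; s_7 = 280; t_7 = 496; s_8 = 328; t_8 = 172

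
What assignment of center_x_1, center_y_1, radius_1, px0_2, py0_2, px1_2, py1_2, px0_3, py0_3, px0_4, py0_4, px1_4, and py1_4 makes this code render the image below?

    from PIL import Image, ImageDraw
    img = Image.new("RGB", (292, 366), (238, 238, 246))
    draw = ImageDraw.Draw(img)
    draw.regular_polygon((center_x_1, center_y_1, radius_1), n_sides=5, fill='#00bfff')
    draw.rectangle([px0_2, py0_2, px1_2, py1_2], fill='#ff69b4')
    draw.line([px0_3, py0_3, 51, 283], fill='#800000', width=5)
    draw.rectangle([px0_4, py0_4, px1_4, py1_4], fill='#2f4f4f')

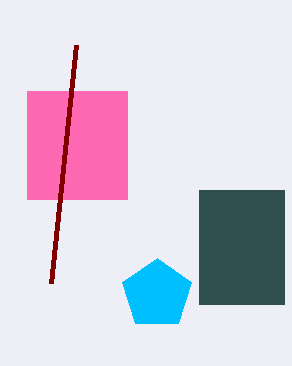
center_x_1 = 157
center_y_1 = 294
radius_1 = 36
px0_2 = 27
py0_2 = 91
px1_2 = 127
py1_2 = 199
px0_3 = 76
py0_3 = 45
px0_4 = 199
py0_4 = 190
px1_4 = 284
py1_4 = 304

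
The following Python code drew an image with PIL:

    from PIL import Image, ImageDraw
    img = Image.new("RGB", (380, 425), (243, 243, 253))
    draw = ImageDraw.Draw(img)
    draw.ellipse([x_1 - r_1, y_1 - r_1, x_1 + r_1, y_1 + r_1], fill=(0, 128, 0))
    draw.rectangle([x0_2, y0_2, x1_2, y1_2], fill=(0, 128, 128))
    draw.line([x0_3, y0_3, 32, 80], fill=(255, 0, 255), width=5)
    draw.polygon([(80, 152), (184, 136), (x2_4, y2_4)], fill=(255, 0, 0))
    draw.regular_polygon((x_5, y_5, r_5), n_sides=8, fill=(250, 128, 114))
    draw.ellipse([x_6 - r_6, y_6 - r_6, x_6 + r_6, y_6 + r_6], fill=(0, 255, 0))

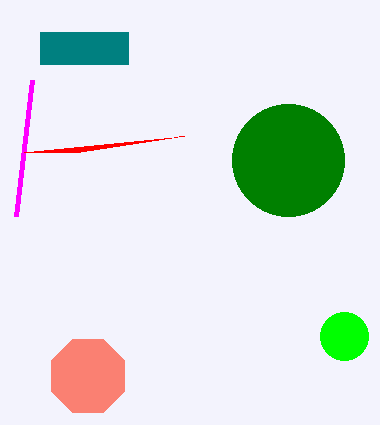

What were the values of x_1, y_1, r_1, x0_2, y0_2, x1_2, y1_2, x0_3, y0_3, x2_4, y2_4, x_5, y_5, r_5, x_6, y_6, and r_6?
x_1 = 288, y_1 = 160, r_1 = 56, x0_2 = 40, y0_2 = 32, x1_2 = 128, y1_2 = 64, x0_3 = 16, y0_3 = 216, x2_4 = 24, y2_4 = 152, x_5 = 88, y_5 = 376, r_5 = 40, x_6 = 344, y_6 = 336, r_6 = 24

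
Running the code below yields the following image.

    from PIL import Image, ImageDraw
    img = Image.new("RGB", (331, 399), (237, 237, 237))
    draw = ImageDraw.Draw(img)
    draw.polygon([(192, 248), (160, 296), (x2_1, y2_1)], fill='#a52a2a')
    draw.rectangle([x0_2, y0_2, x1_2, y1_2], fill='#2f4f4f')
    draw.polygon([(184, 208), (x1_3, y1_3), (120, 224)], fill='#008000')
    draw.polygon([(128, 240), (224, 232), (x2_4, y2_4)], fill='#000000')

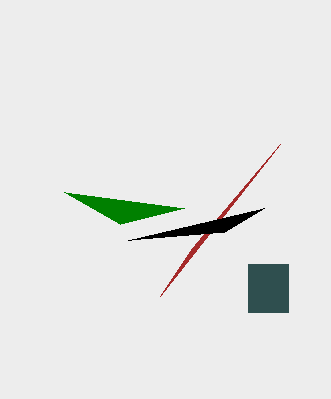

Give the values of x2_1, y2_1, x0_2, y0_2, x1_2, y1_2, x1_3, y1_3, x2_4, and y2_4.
x2_1 = 280
y2_1 = 144
x0_2 = 248
y0_2 = 264
x1_2 = 288
y1_2 = 312
x1_3 = 64
y1_3 = 192
x2_4 = 264
y2_4 = 208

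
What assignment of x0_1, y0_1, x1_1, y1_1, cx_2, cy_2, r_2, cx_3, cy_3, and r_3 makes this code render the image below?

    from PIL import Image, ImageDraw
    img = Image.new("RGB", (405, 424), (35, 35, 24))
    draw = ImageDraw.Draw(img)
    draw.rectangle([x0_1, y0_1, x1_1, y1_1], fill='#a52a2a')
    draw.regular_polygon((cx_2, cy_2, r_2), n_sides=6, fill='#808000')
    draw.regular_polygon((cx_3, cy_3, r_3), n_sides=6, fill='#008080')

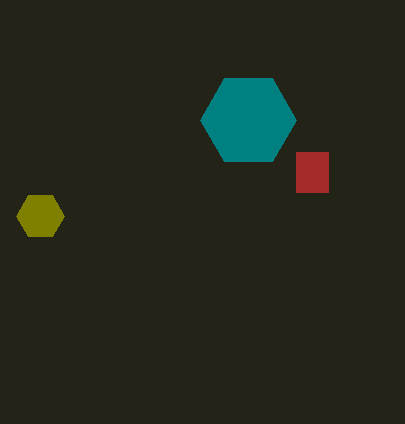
x0_1 = 296, y0_1 = 152, x1_1 = 328, y1_1 = 192, cx_2 = 40, cy_2 = 216, r_2 = 24, cx_3 = 248, cy_3 = 120, r_3 = 48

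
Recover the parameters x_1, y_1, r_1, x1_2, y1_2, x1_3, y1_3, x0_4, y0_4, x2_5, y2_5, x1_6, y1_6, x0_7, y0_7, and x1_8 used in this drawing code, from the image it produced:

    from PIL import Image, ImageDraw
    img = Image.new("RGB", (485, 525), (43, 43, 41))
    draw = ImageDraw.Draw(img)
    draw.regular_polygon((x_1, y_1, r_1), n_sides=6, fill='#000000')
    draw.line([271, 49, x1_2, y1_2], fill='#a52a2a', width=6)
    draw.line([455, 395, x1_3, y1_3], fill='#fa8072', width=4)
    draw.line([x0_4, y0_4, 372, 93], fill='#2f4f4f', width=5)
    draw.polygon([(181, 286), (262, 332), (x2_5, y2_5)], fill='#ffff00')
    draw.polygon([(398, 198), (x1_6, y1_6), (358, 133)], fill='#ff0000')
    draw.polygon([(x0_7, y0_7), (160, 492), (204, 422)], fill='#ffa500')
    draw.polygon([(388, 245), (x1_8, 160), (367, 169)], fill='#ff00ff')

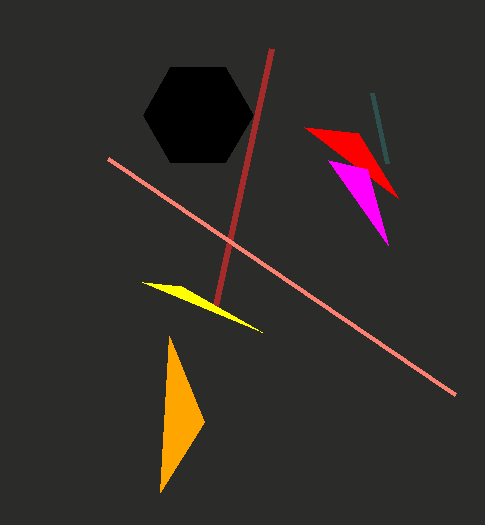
x_1 = 198, y_1 = 115, r_1 = 55, x1_2 = 215, y1_2 = 306, x1_3 = 108, y1_3 = 159, x0_4 = 387, y0_4 = 163, x2_5 = 142, y2_5 = 282, x1_6 = 304, y1_6 = 127, x0_7 = 169, y0_7 = 336, x1_8 = 328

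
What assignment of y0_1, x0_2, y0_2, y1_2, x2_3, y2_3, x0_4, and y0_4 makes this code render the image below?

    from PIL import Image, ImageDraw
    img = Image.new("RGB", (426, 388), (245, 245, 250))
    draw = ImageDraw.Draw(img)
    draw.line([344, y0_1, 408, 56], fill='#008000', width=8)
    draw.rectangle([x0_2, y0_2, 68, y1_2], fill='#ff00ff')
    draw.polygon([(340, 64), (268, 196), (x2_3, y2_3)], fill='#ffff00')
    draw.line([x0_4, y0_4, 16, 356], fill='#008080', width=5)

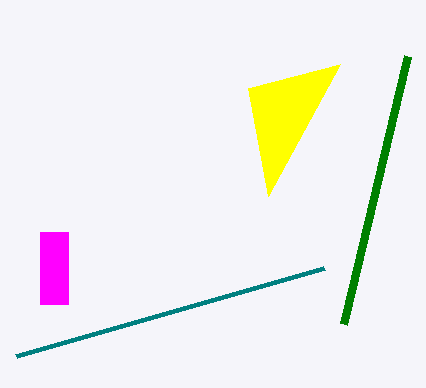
y0_1 = 324
x0_2 = 40
y0_2 = 232
y1_2 = 304
x2_3 = 248
y2_3 = 88
x0_4 = 324
y0_4 = 268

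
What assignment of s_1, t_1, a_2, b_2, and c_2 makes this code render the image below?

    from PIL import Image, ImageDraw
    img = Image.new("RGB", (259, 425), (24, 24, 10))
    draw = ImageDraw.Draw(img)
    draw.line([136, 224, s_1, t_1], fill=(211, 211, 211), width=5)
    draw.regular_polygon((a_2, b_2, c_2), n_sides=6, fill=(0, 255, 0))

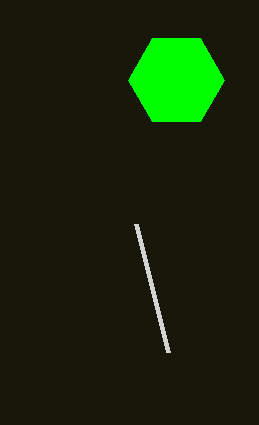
s_1 = 168; t_1 = 352; a_2 = 176; b_2 = 80; c_2 = 48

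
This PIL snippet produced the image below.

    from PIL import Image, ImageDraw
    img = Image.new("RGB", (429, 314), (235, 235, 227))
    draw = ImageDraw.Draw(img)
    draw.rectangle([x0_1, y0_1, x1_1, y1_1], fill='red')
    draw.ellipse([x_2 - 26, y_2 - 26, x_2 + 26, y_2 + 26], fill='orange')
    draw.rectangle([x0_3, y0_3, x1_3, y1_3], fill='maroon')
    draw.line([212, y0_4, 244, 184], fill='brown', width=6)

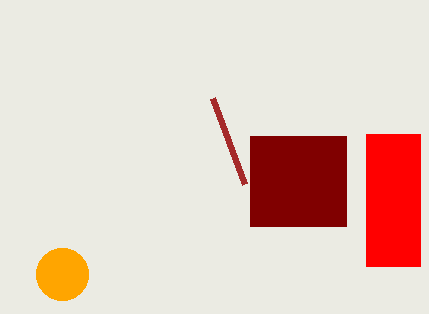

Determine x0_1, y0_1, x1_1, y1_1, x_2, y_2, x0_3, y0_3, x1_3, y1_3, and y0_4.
x0_1 = 366, y0_1 = 134, x1_1 = 420, y1_1 = 266, x_2 = 62, y_2 = 274, x0_3 = 250, y0_3 = 136, x1_3 = 346, y1_3 = 226, y0_4 = 98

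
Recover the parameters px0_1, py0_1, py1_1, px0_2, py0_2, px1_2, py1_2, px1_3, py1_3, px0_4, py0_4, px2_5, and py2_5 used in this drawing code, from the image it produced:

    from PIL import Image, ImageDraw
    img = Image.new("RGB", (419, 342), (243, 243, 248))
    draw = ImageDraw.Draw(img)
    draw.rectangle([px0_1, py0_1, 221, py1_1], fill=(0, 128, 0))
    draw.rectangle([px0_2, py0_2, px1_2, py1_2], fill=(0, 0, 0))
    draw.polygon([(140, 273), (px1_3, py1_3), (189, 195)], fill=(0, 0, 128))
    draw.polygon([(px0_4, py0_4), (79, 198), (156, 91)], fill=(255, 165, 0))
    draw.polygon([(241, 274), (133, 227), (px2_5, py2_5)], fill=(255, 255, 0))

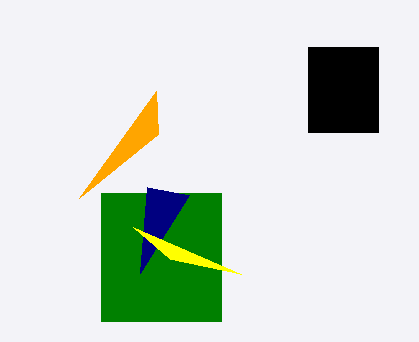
px0_1 = 101
py0_1 = 193
py1_1 = 321
px0_2 = 308
py0_2 = 47
px1_2 = 378
py1_2 = 132
px1_3 = 147
py1_3 = 187
px0_4 = 158
py0_4 = 134
px2_5 = 170
py2_5 = 259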